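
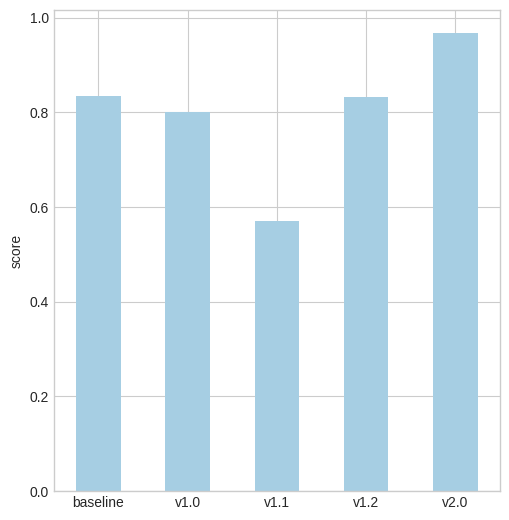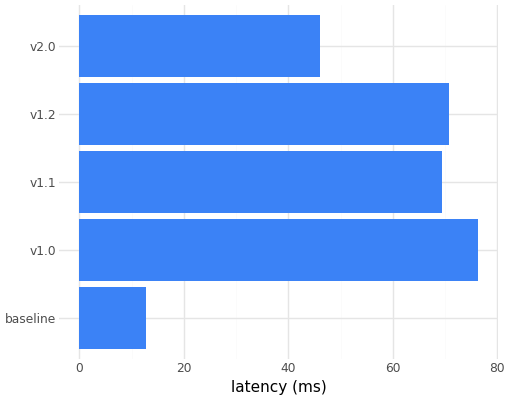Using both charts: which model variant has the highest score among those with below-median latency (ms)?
v2.0

Chart 2 median latency (ms) ≈ 70; below-median model variants: baseline, v2.0. Among those, v2.0 has the highest score (≈ 1).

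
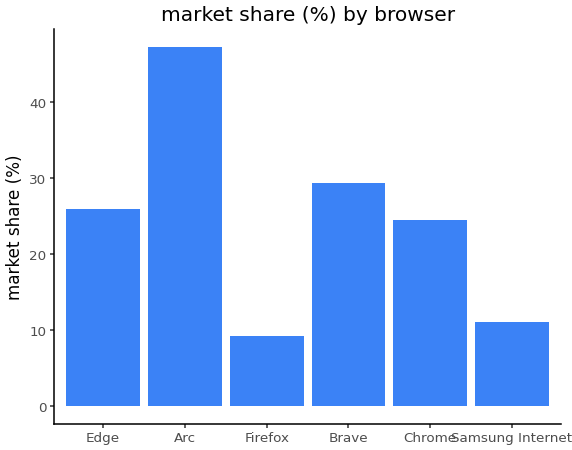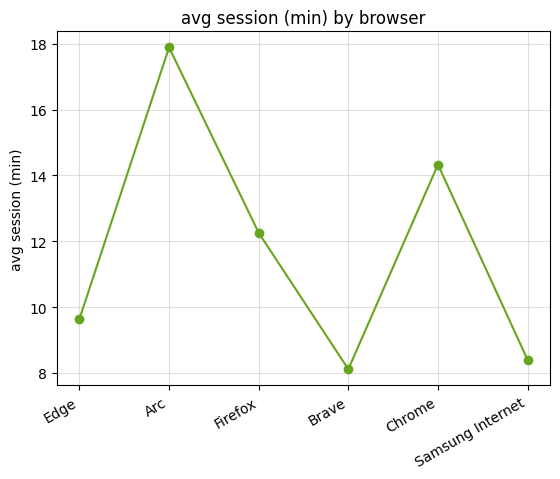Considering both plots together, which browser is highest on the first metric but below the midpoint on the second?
Brave

Chart 2 median avg session (min) ≈ 10; below-median browsers: Edge, Brave, Samsung Internet. Among those, Brave has the highest market share (%) (≈ 30).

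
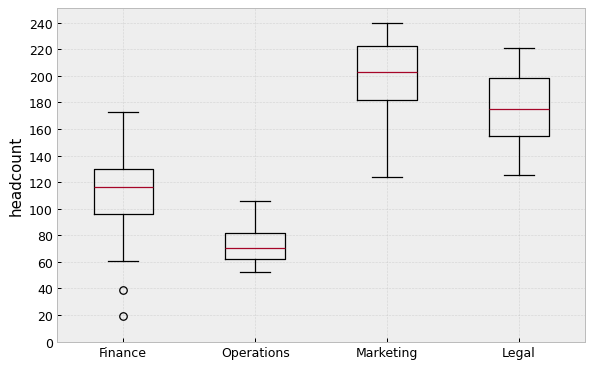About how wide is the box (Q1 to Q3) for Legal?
Q3 ≈ 200, Q1 ≈ 160; IQR ≈ 40.

≈ 40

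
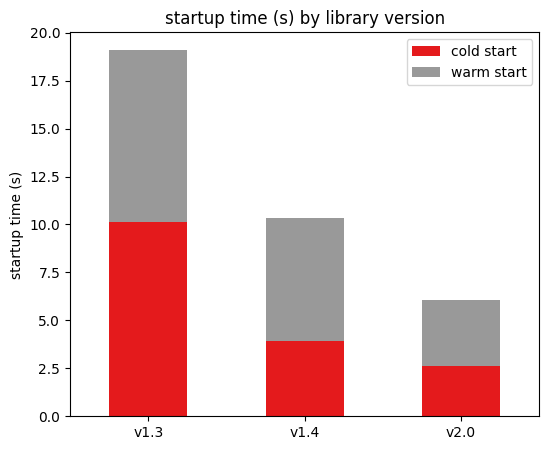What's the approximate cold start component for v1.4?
cold start top ≈ 4, bottom ≈ 0; segment ≈ 4.

≈ 4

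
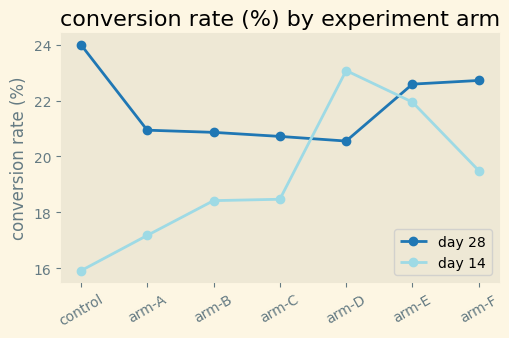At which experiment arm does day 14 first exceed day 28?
arm-C: day 14 ≈ 18 vs day 28 ≈ 21 (not yet); arm-D: day 14 ≈ 23 vs day 28 ≈ 21 (first crossover).

arm-D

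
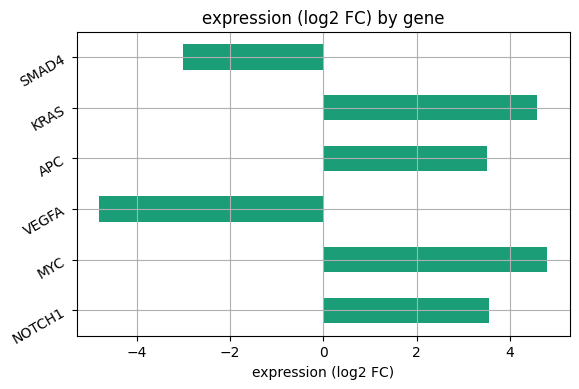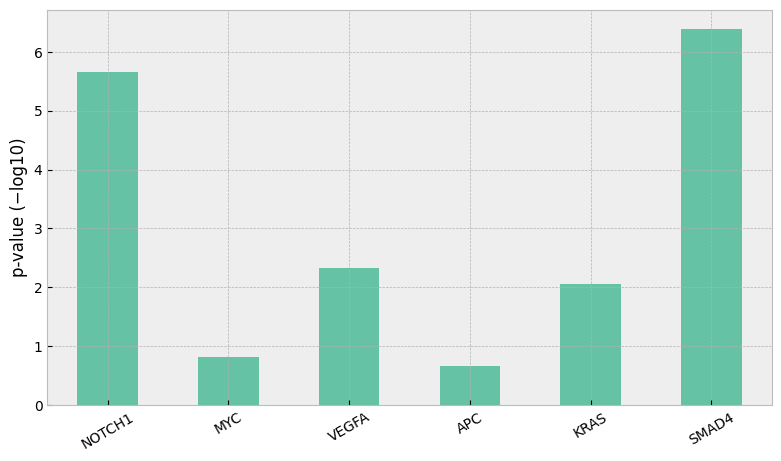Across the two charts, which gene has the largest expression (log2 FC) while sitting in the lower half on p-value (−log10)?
MYC

Chart 2 median p-value (−log10) ≈ 2; below-median genes: MYC, APC, KRAS. Among those, MYC has the highest expression (log2 FC) (≈ 5).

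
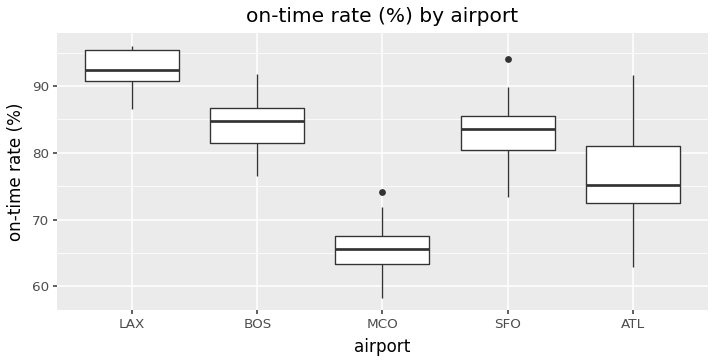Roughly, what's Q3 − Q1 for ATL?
≈ 10

Q3 ≈ 80, Q1 ≈ 70; IQR ≈ 10.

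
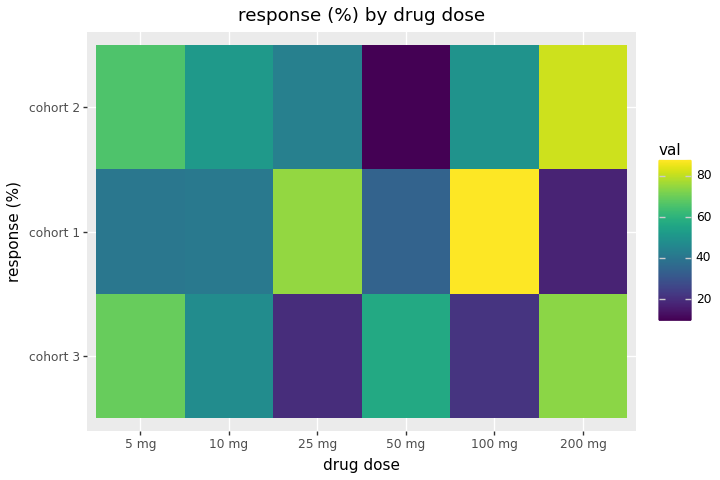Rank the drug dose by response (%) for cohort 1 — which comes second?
25 mg

Top 3 for cohort 1: 100 mg ≈ 90, 25 mg ≈ 70, 10 mg ≈ 40.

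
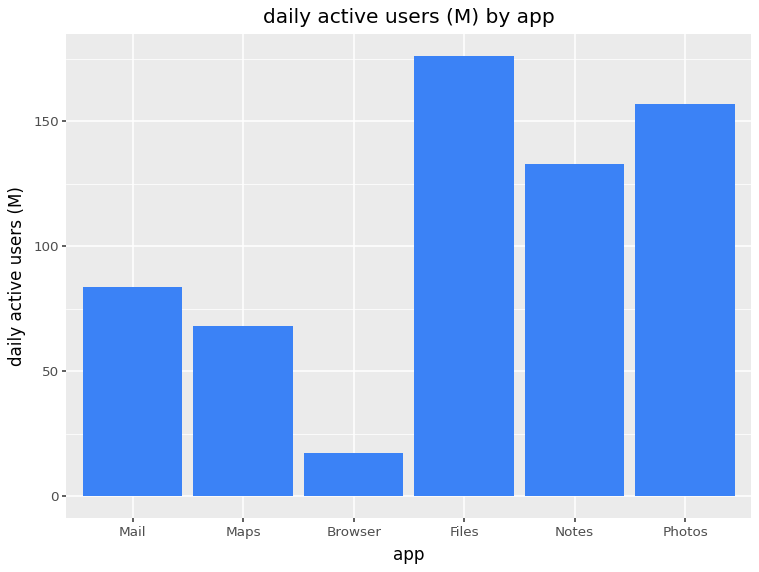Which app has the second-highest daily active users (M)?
Top 3: Files ≈ 180, Photos ≈ 160, Notes ≈ 140.

Photos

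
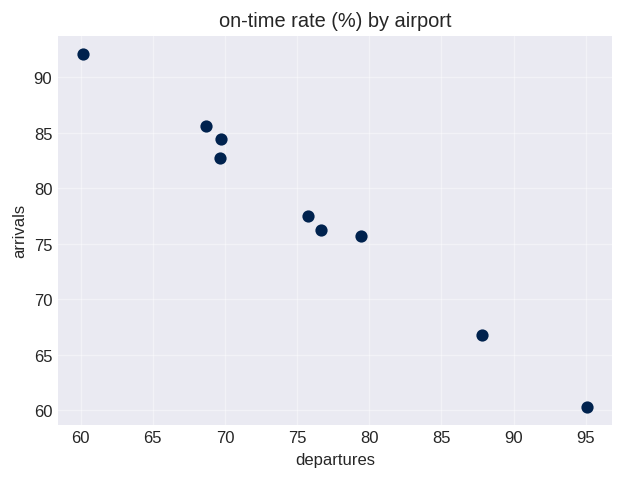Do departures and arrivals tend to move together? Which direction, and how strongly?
negative, strong

Points are negatively correlated; strong (|r| ≈ 1.0).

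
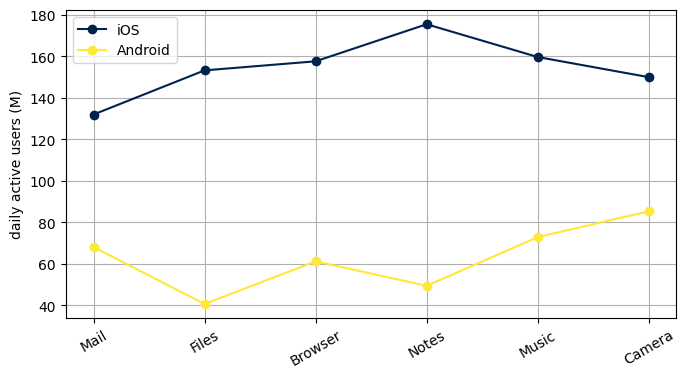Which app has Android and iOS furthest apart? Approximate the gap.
Notes, ≈ 140 M

Notes: Android ≈ 40, iOS ≈ 180 → gap ≈ 140. Next-largest (Files) is only ≈ 120.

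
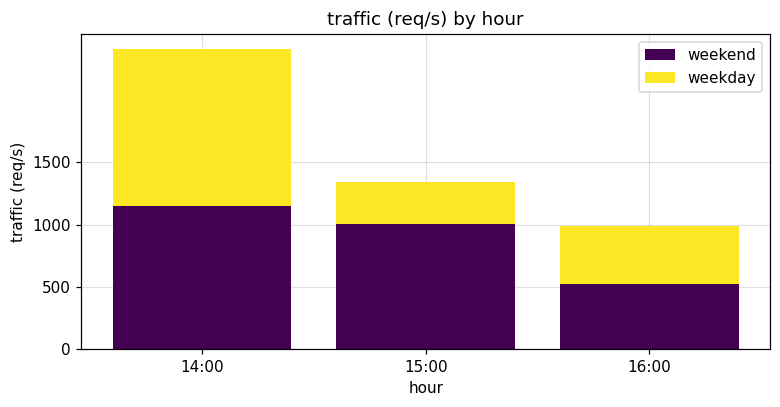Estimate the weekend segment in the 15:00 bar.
≈ 1000

weekend top ≈ 1000, bottom ≈ 0; segment ≈ 1000.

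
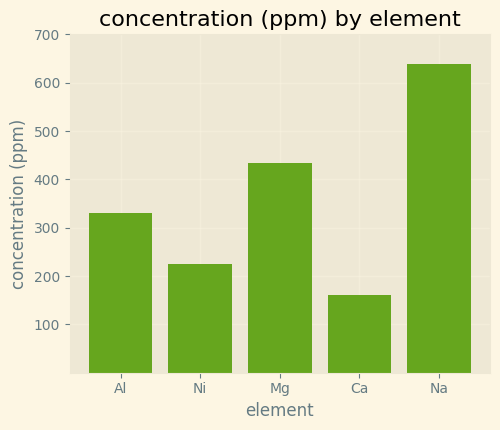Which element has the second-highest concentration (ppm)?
Mg

Top 3: Na ≈ 600, Mg ≈ 400, Al ≈ 300.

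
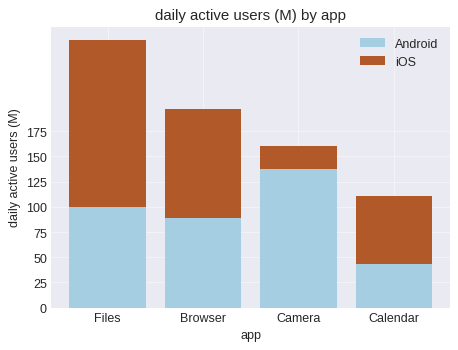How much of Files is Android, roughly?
Android top ≈ 100, bottom ≈ 0; segment ≈ 100.

≈ 100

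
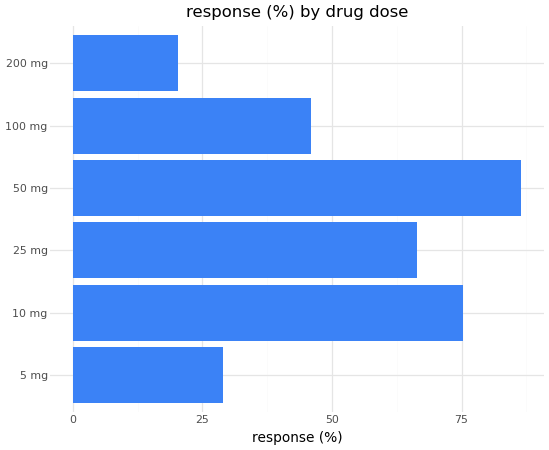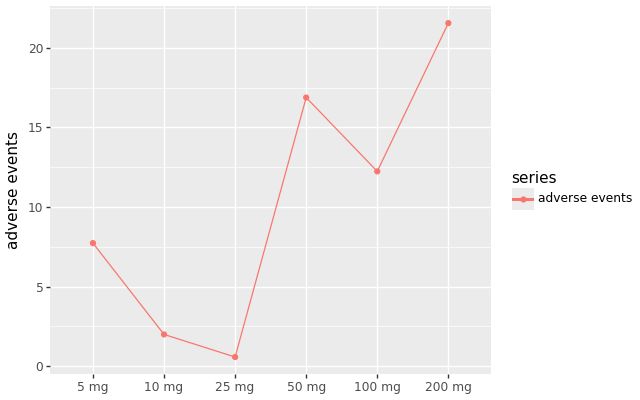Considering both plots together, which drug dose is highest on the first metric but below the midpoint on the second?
Chart 2 median adverse events ≈ 10; below-median drug doses: 5 mg, 10 mg, 25 mg. Among those, 10 mg has the highest response (%) (≈ 80).

10 mg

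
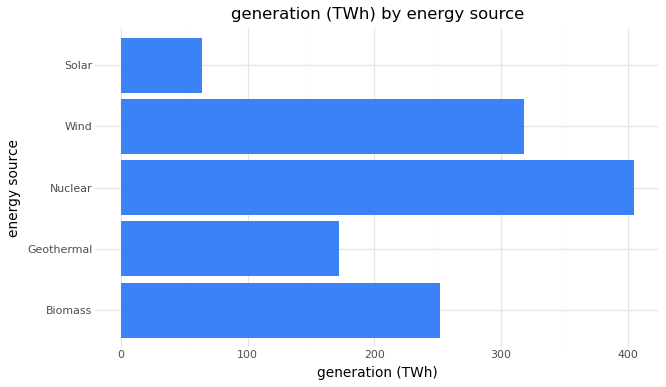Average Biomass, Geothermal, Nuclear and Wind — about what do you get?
(250 + 150 + 400 + 300) / 4 ≈ 275.

≈ 275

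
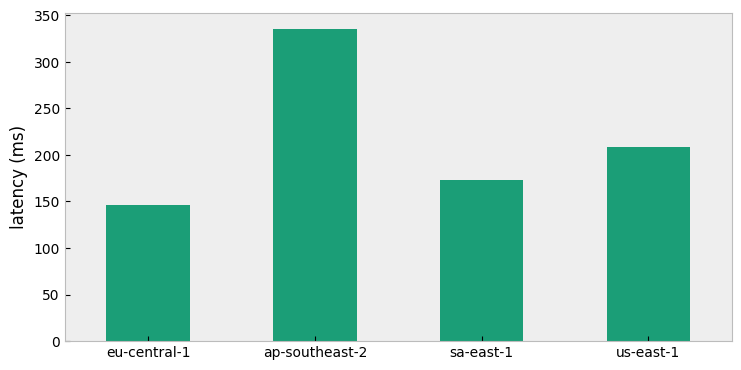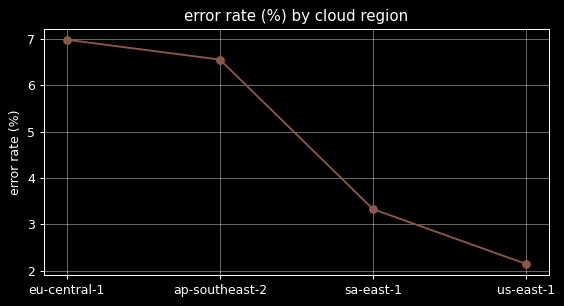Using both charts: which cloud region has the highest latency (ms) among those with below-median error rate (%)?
us-east-1

Chart 2 median error rate (%) ≈ 5; below-median cloud regions: sa-east-1, us-east-1. Among those, us-east-1 has the highest latency (ms) (≈ 200).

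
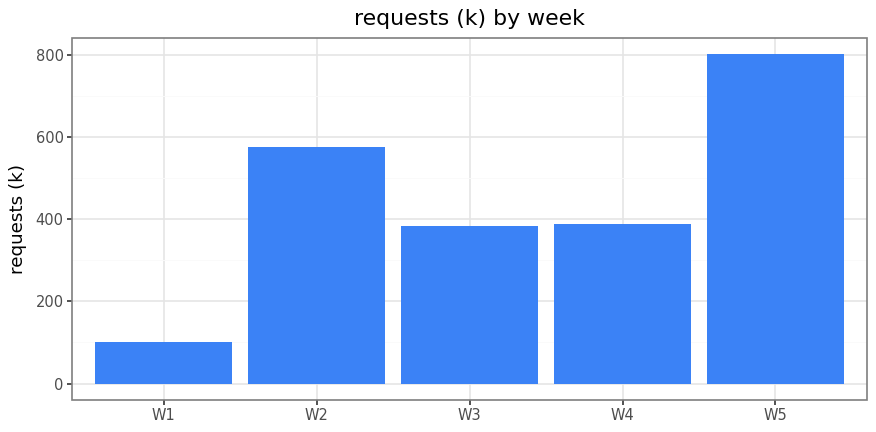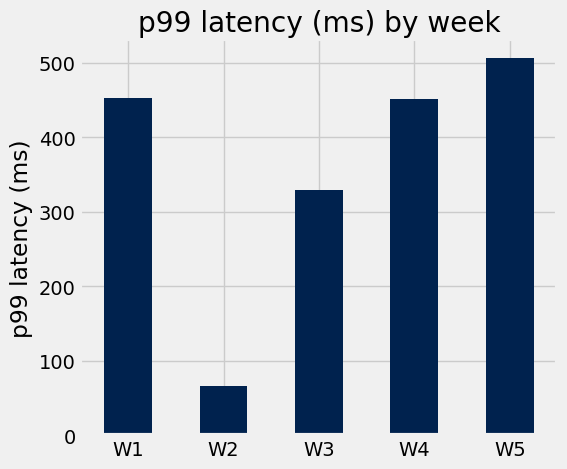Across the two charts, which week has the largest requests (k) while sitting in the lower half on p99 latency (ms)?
W2

Chart 2 median p99 latency (ms) ≈ 450; below-median weeks: W2, W3. Among those, W2 has the highest requests (k) (≈ 600).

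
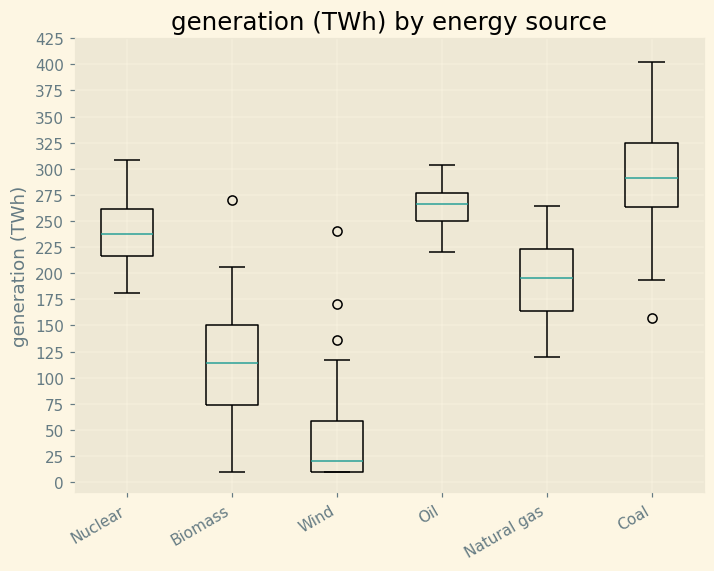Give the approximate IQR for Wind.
≈ 50

Q3 ≈ 50, Q1 ≈ 0; IQR ≈ 50.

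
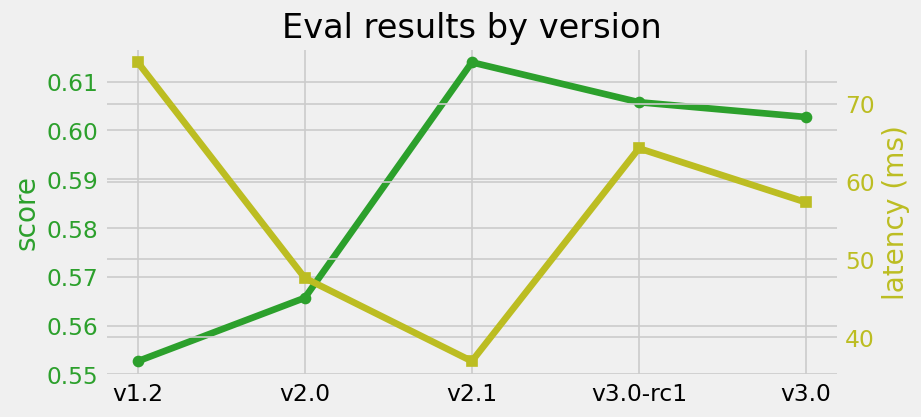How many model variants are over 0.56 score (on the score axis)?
Above 0.56: v2.0, v2.1, v3.0-rc1, v3.0.

4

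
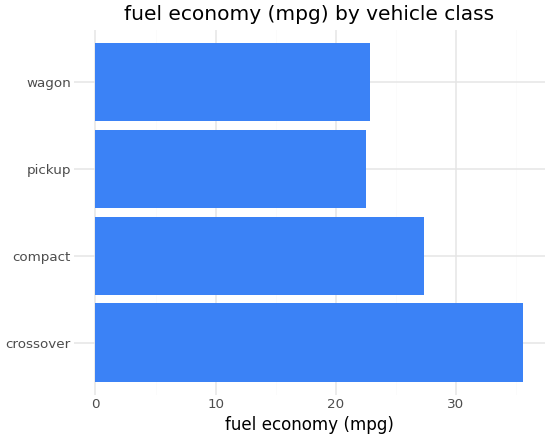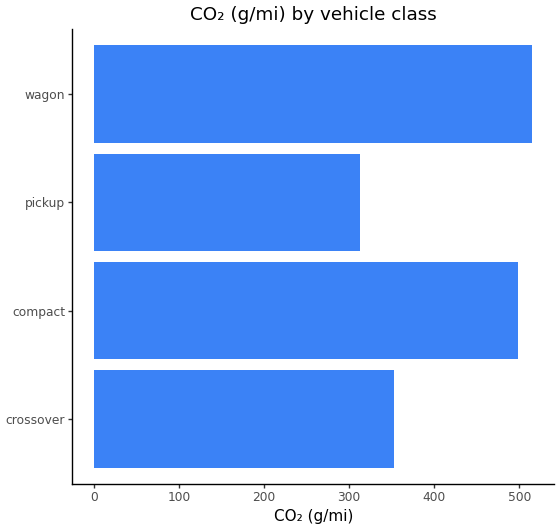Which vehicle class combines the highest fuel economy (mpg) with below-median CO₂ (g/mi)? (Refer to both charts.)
Chart 2 median CO₂ (g/mi) ≈ 450; below-median vehicle classes: crossover, pickup. Among those, crossover has the highest fuel economy (mpg) (≈ 35).

crossover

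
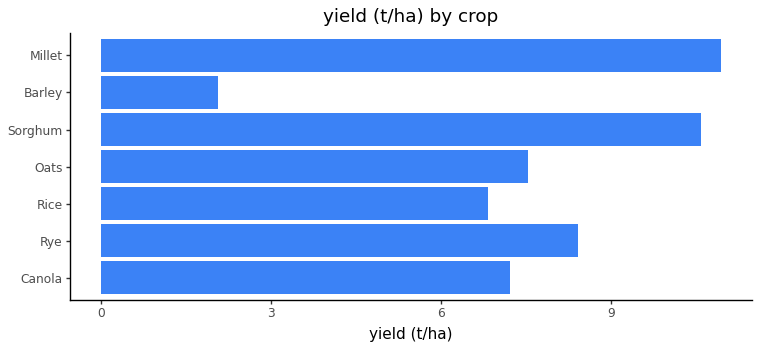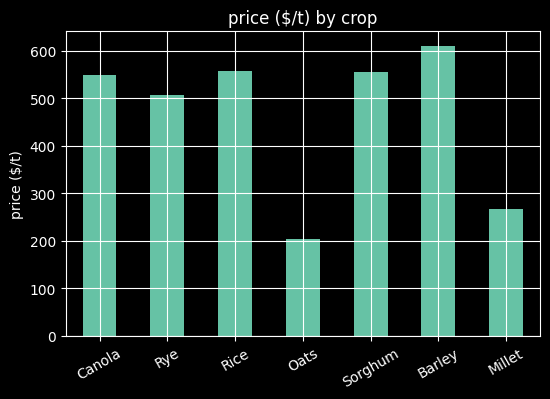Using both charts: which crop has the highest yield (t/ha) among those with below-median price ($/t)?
Millet

Chart 2 median price ($/t) ≈ 500; below-median crops: Rye, Oats, Millet. Among those, Millet has the highest yield (t/ha) (≈ 10).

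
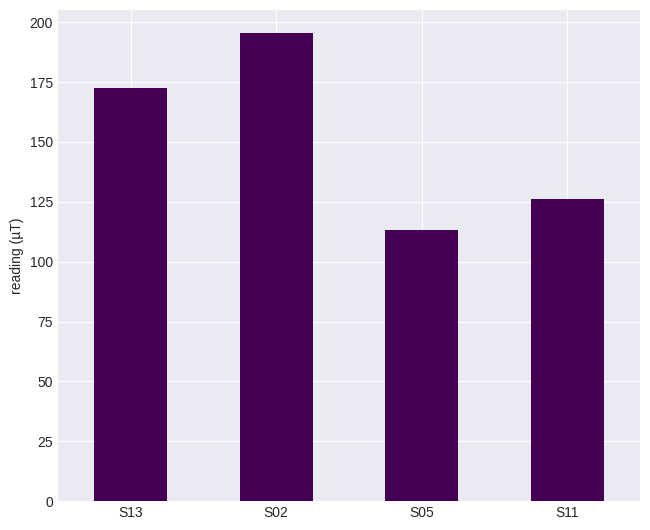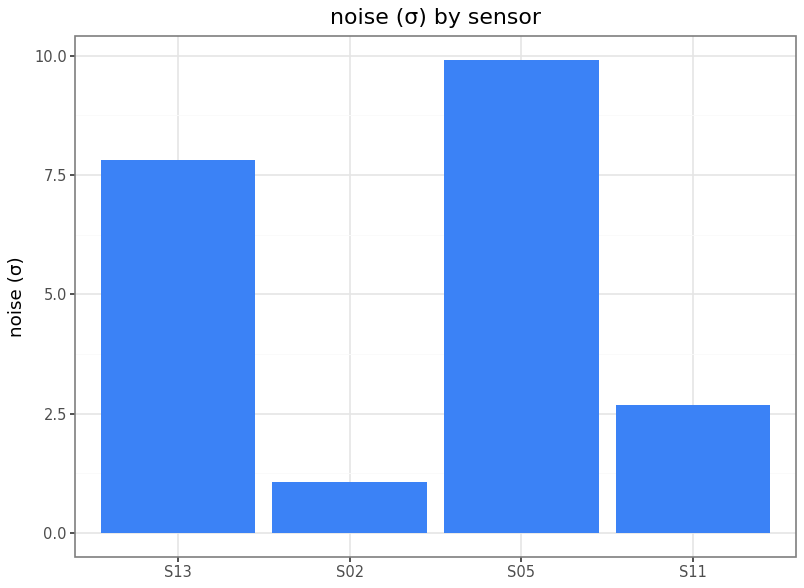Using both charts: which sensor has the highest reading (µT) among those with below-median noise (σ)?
S02

Chart 2 median noise (σ) ≈ 5; below-median sensors: S02, S11. Among those, S02 has the highest reading (µT) (≈ 200).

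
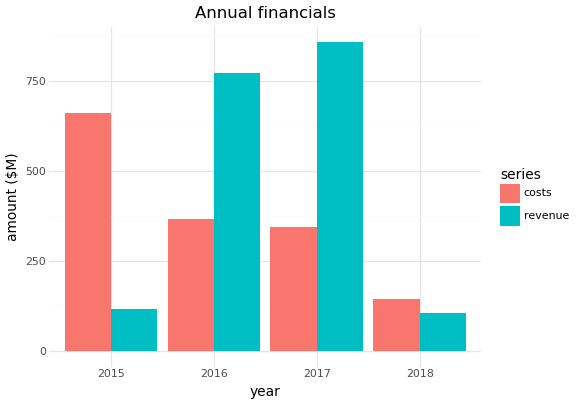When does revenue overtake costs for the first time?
2015: revenue ≈ 100 vs costs ≈ 700 (not yet); 2016: revenue ≈ 800 vs costs ≈ 400 (first crossover).

2016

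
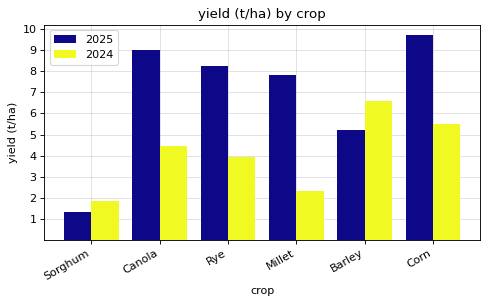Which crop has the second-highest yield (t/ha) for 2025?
Canola

Top 3 for 2025: Corn ≈ 10, Canola ≈ 9, Rye ≈ 8.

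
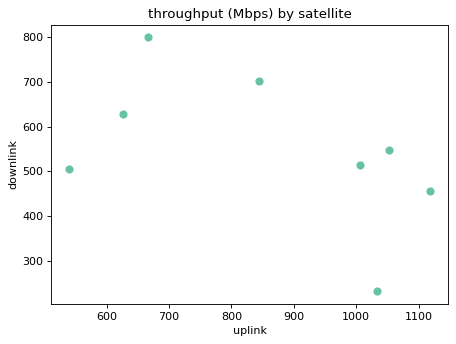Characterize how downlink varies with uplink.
negative, moderate

Points are negatively correlated; moderate (|r| ≈ 0.5).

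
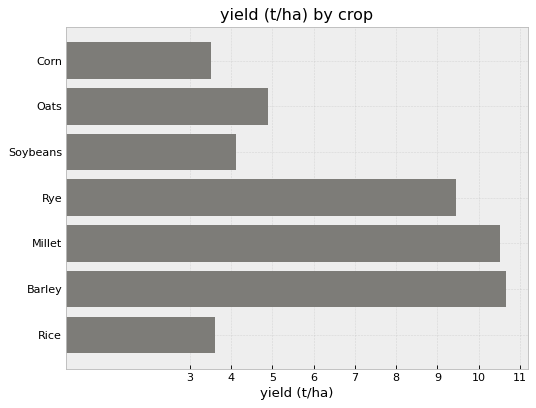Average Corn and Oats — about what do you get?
≈ 4

(4 + 5) / 2 ≈ 4.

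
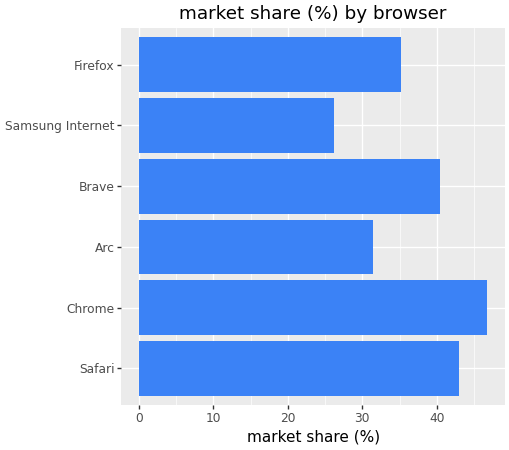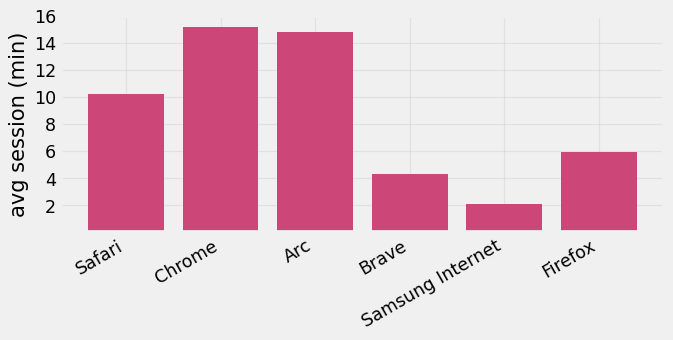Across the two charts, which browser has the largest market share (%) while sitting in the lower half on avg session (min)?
Brave

Chart 2 median avg session (min) ≈ 8; below-median browsers: Brave, Samsung Internet, Firefox. Among those, Brave has the highest market share (%) (≈ 40).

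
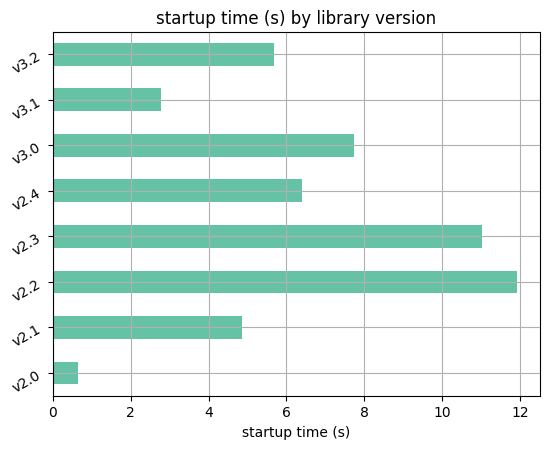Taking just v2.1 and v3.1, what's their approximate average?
(5 + 3) / 2 ≈ 4.

≈ 4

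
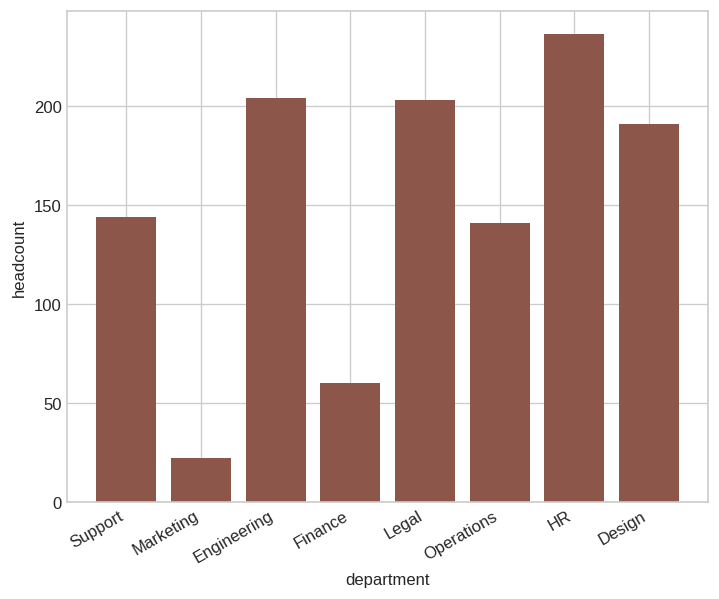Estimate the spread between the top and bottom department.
≈ 220

Max HR ≈ 240, min Marketing ≈ 20; range ≈ 220.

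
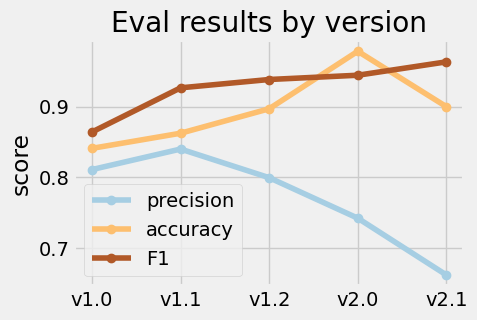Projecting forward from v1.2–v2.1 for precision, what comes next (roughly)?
Last three: 0.80, 0.75, 0.65 → slope ≈ -0.075/step → next ≈ 0.575.

≈ 0.575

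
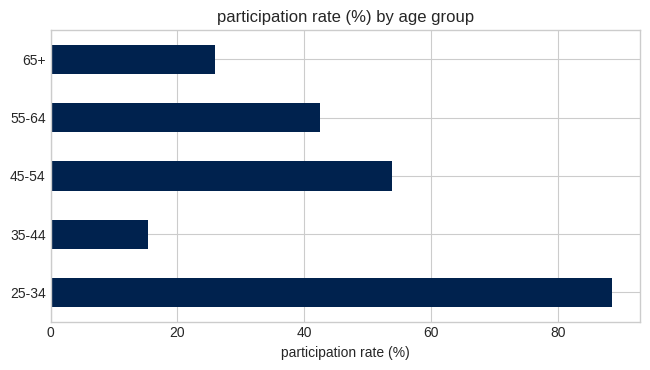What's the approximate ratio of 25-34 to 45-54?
25-34 ≈ 90, 45-54 ≈ 50; 90/50 ≈ 1.8.

≈ 1.8×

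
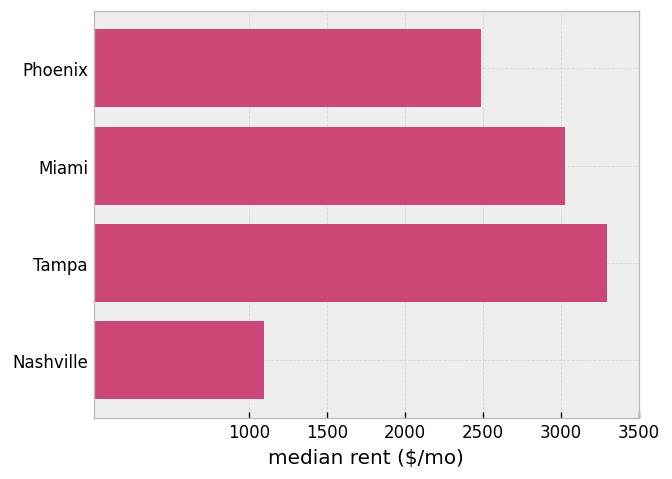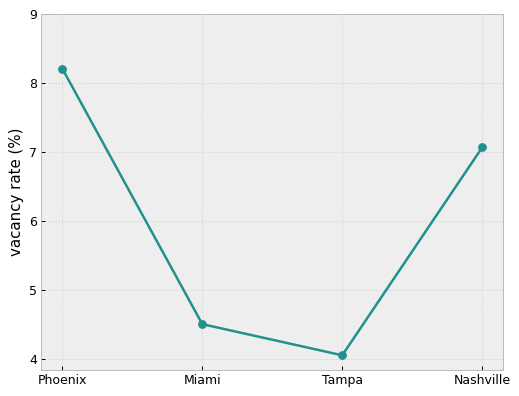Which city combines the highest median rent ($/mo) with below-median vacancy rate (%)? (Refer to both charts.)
Tampa

Chart 2 median vacancy rate (%) ≈ 6; below-median cities: Miami, Tampa. Among those, Tampa has the highest median rent ($/mo) (≈ 3500).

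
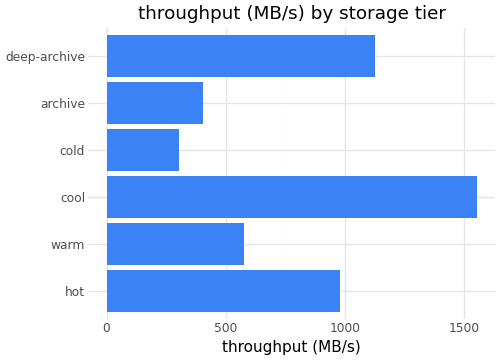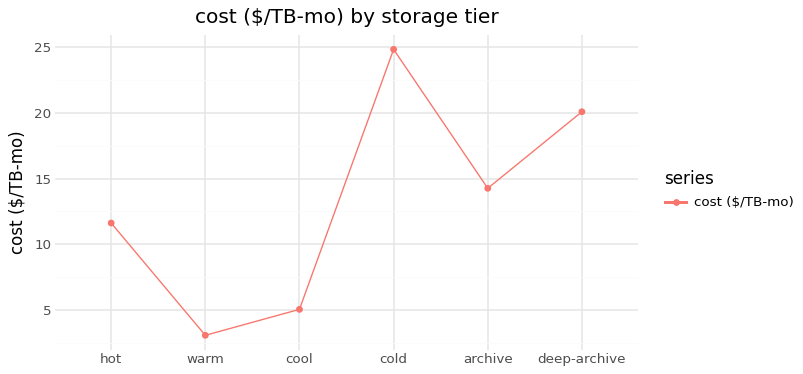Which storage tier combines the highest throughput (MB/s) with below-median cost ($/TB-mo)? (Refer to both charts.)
Chart 2 median cost ($/TB-mo) ≈ 15; below-median storage tiers: hot, warm, cool. Among those, cool has the highest throughput (MB/s) (≈ 1600).

cool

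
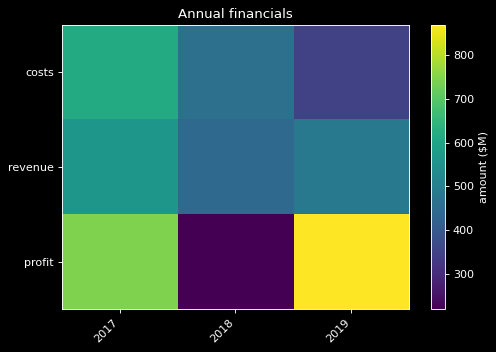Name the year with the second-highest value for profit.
Top 3 for profit: 2019 ≈ 900, 2017 ≈ 700, 2018 ≈ 200.

2017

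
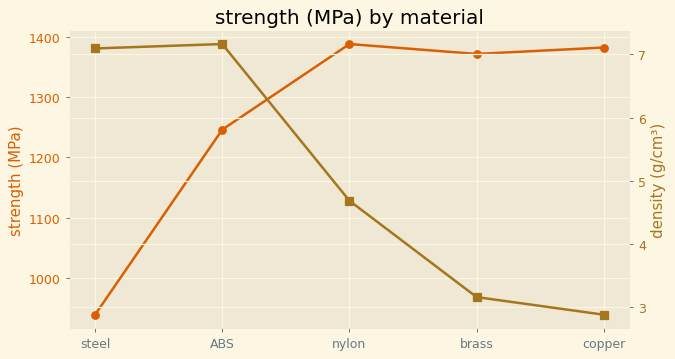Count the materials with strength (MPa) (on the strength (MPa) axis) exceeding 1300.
Above 1300: nylon, brass, copper.

3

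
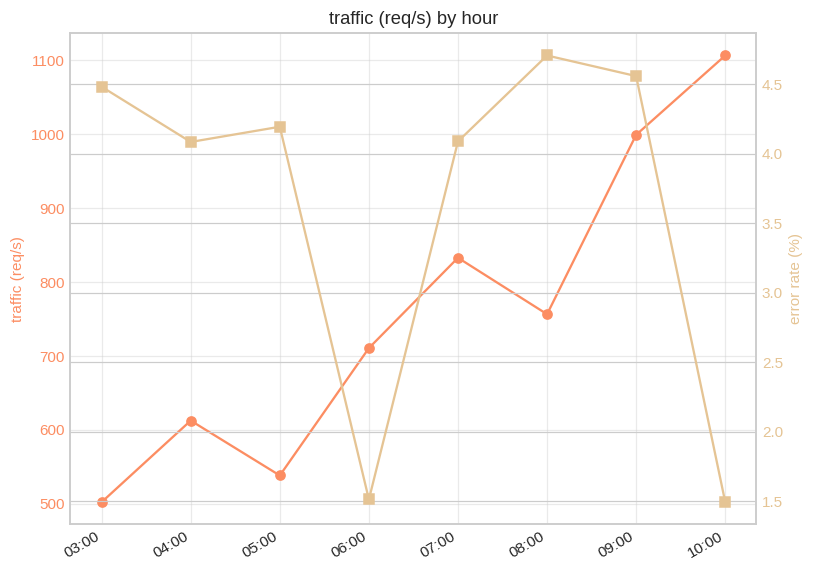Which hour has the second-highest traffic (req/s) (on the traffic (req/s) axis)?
Top 3 (on the traffic (req/s) axis): 10:00 ≈ 1100, 09:00 ≈ 1000, 07:00 ≈ 800.

09:00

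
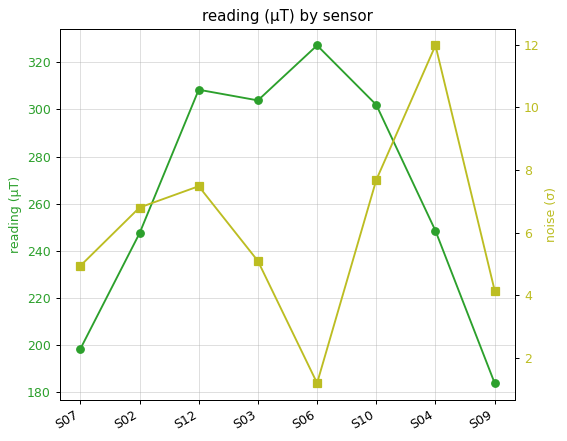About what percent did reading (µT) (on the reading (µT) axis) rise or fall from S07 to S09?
≈ -10%

S07 ≈ 200, S09 ≈ 180; (180 − 200) / 200 ≈ -10%.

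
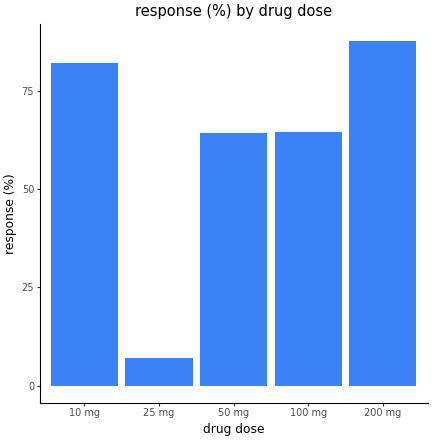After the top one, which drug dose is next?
10 mg

Top 3: 200 mg ≈ 90, 10 mg ≈ 80, 100 mg ≈ 60.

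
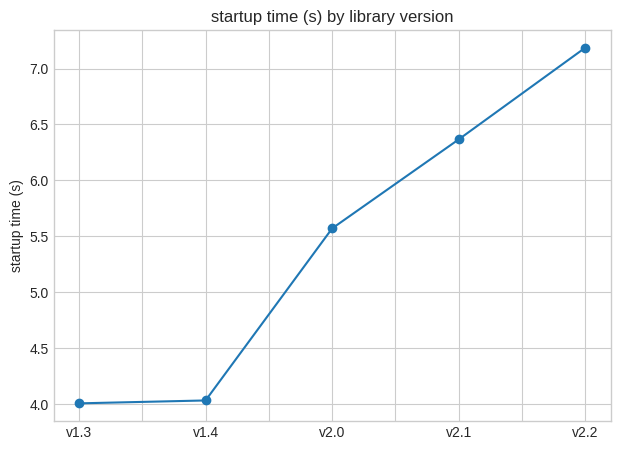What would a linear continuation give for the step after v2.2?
Last three: 5.5, 6.5, 7.0 → slope ≈ 0.75/step → next ≈ 7.75.

≈ 7.75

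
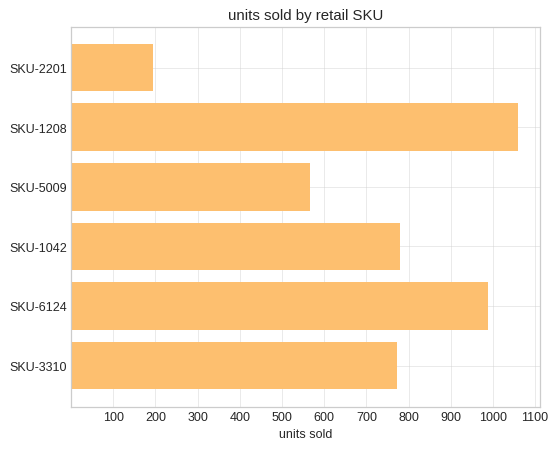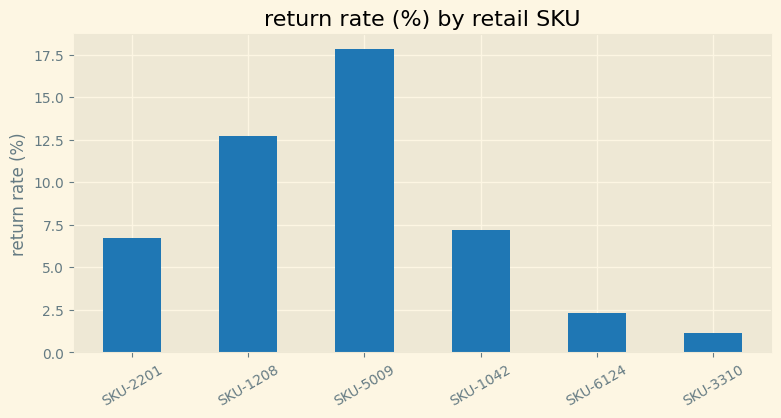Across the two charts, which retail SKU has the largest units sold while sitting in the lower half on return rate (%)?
SKU-6124

Chart 2 median return rate (%) ≈ 6; below-median retail SKUs: SKU-2201, SKU-6124, SKU-3310. Among those, SKU-6124 has the highest units sold (≈ 1000).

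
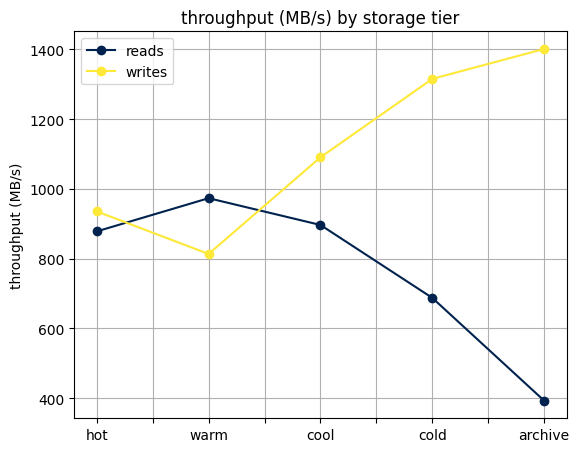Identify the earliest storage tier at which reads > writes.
hot: reads ≈ 900 vs writes ≈ 900 (not yet); warm: reads ≈ 1000 vs writes ≈ 800 (first crossover).

warm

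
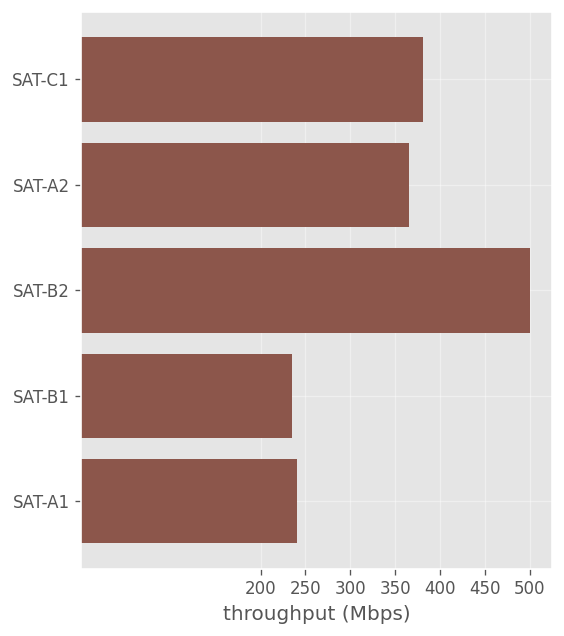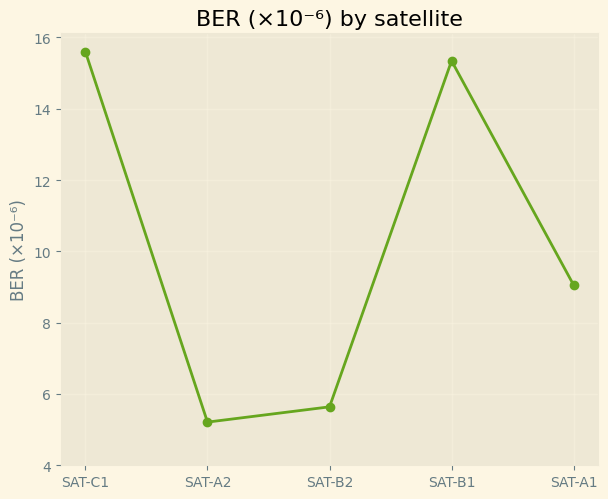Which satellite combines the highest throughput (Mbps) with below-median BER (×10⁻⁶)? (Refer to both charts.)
Chart 2 median BER (×10⁻⁶) ≈ 10; below-median satellites: SAT-A2, SAT-B2. Among those, SAT-B2 has the highest throughput (Mbps) (≈ 500).

SAT-B2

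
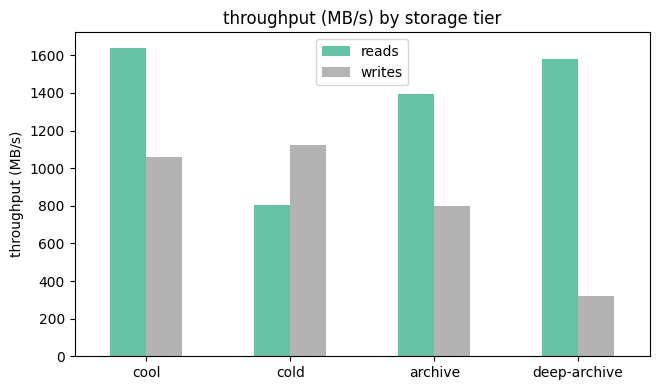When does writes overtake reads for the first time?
cool: writes ≈ 1000 vs reads ≈ 1600 (not yet); cold: writes ≈ 1200 vs reads ≈ 800 (first crossover).

cold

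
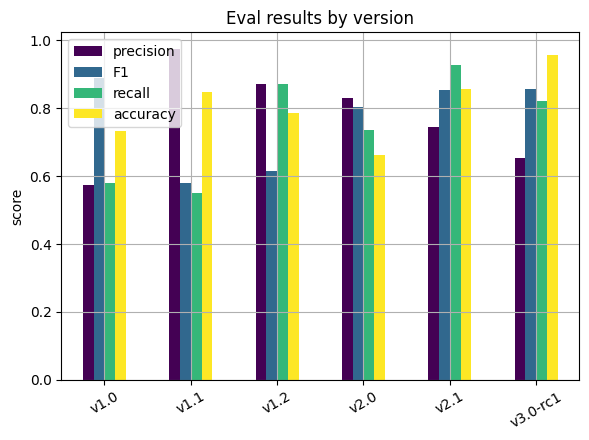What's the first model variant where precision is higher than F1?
v1.0: precision ≈ 0.6 vs F1 ≈ 0.9 (not yet); v1.1: precision ≈ 1.0 vs F1 ≈ 0.6 (first crossover).

v1.1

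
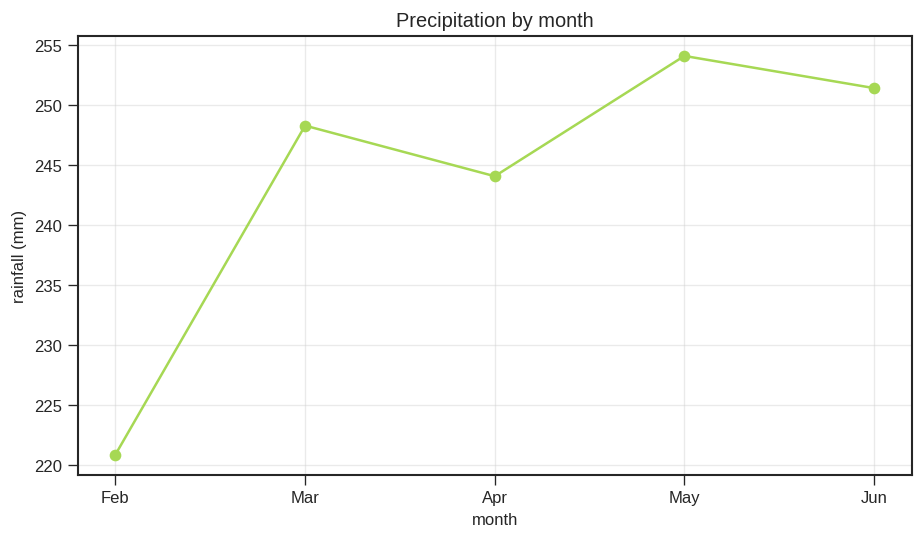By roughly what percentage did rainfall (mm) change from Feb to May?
≈ +15.9%

Feb ≈ 220, May ≈ 255; (255 − 220) / 220 ≈ +15.9%.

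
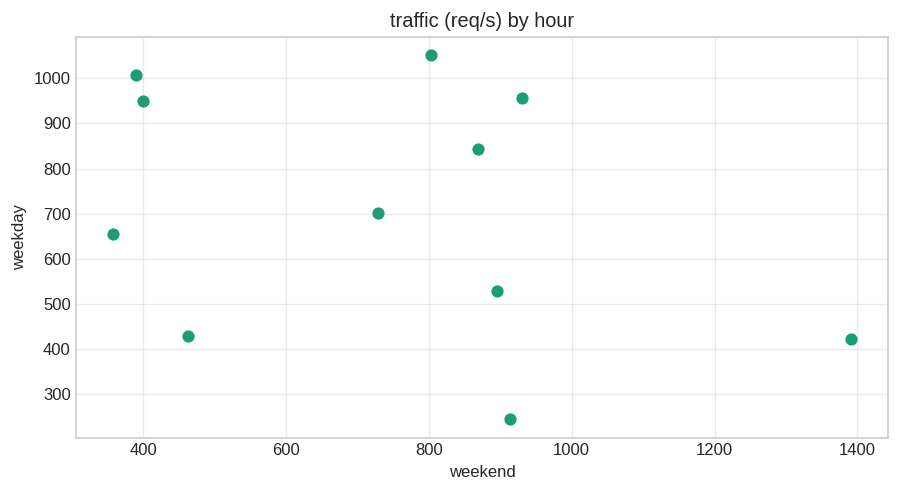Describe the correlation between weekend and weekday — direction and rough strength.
negative, weak

Points are negatively correlated; weak (|r| ≈ 0.3).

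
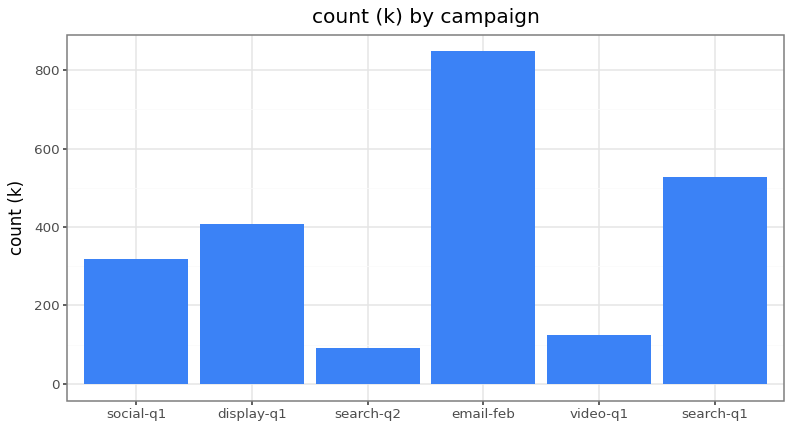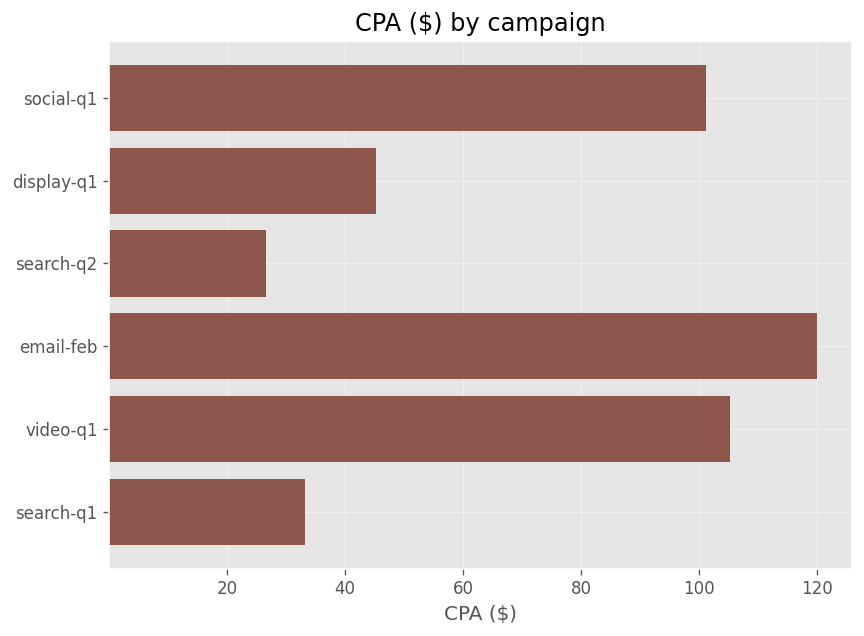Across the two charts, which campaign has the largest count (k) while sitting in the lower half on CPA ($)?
Chart 2 median CPA ($) ≈ 80; below-median campaigns: display-q1, search-q2, search-q1. Among those, search-q1 has the highest count (k) (≈ 500).

search-q1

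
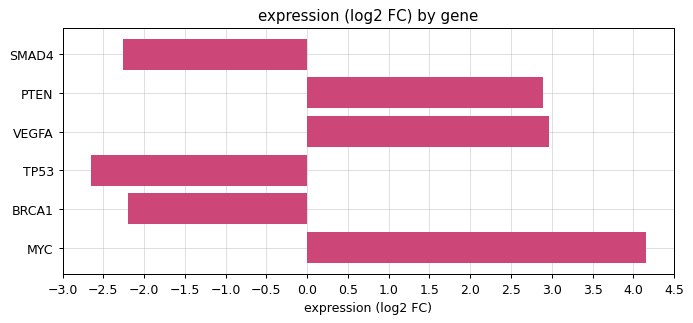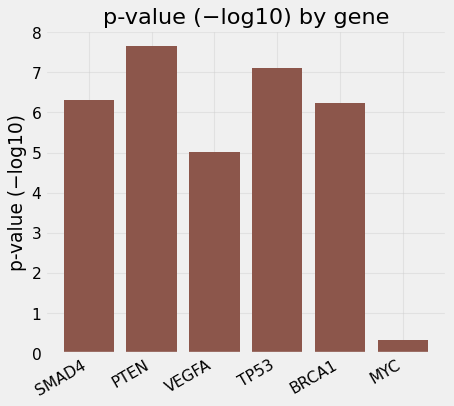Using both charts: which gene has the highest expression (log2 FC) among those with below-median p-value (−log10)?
MYC

Chart 2 median p-value (−log10) ≈ 6; below-median genes: VEGFA, BRCA1, MYC. Among those, MYC has the highest expression (log2 FC) (≈ 4).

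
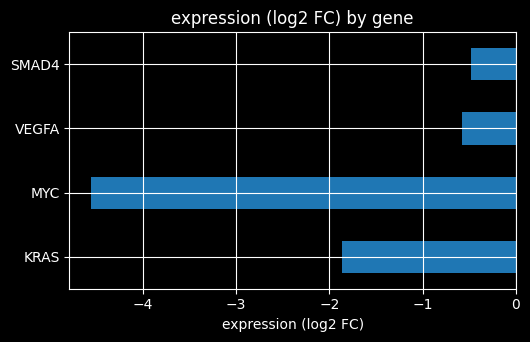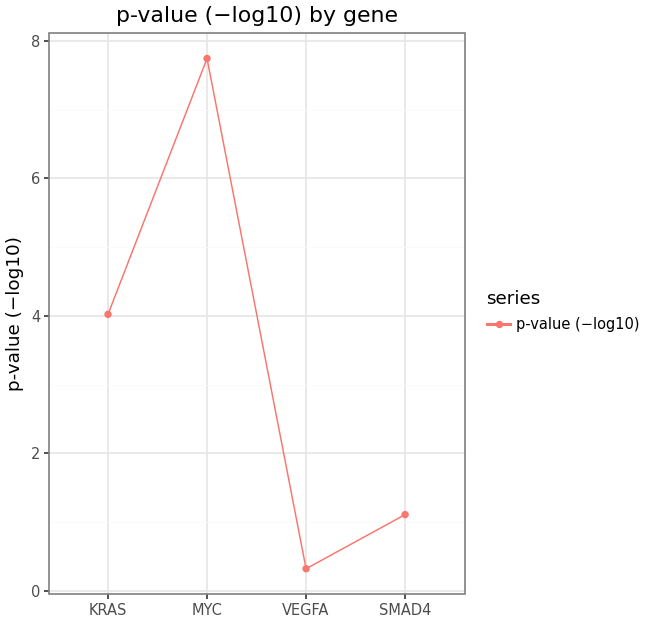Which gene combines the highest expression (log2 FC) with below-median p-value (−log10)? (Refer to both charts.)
SMAD4

Chart 2 median p-value (−log10) ≈ 3; below-median genes: VEGFA, SMAD4. Among those, SMAD4 has the highest expression (log2 FC) (≈ 0).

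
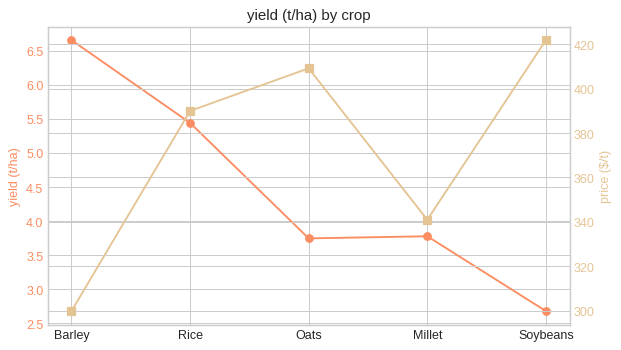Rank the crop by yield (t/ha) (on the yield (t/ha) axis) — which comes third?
Top 4 (on the yield (t/ha) axis): Barley ≈ 6.5, Rice ≈ 5.5, Millet ≈ 4.0, Oats ≈ 3.5.

Millet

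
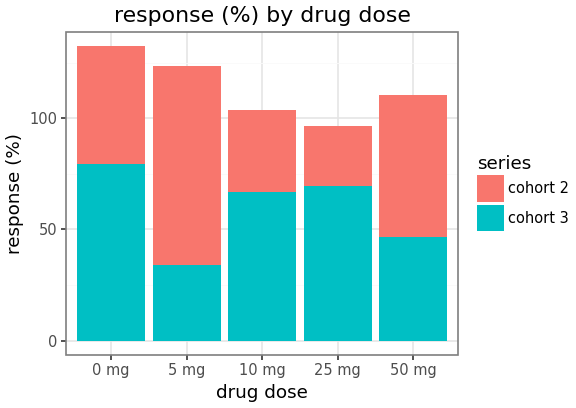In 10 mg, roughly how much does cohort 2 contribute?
≈ 40

cohort 2 top ≈ 100, bottom ≈ 60; segment ≈ 40.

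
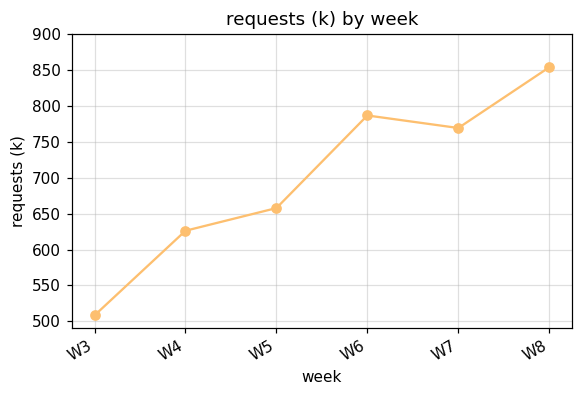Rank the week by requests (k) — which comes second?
W6

Top 3: W8 ≈ 850, W6 ≈ 800, W7 ≈ 750.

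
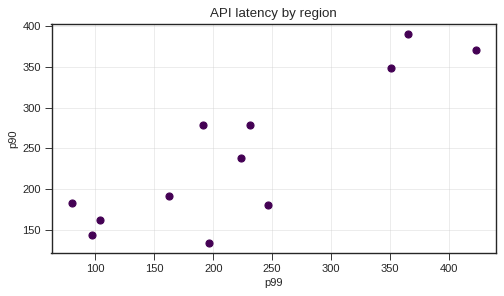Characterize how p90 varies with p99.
positive, strong

Points are positively correlated; strong (|r| ≈ 0.9).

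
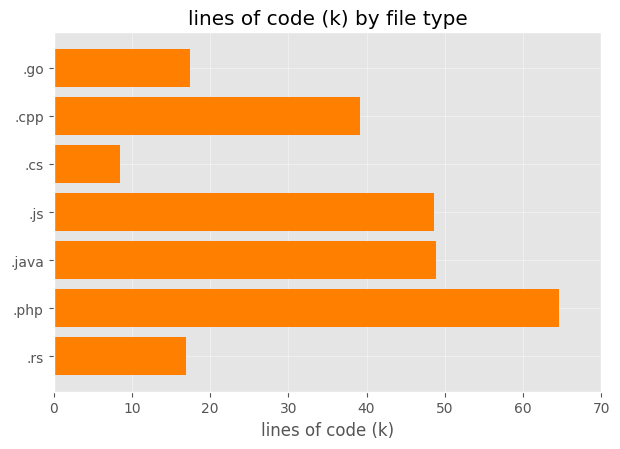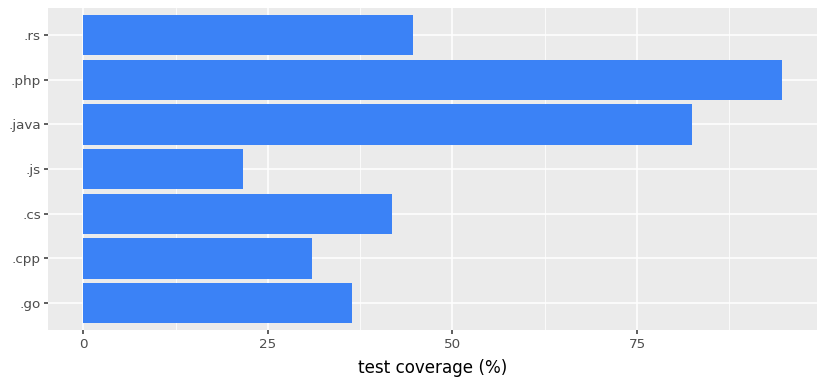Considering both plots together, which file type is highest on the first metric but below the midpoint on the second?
.js

Chart 2 median test coverage (%) ≈ 40; below-median file types: .go, .cpp, .js. Among those, .js has the highest lines of code (k) (≈ 50).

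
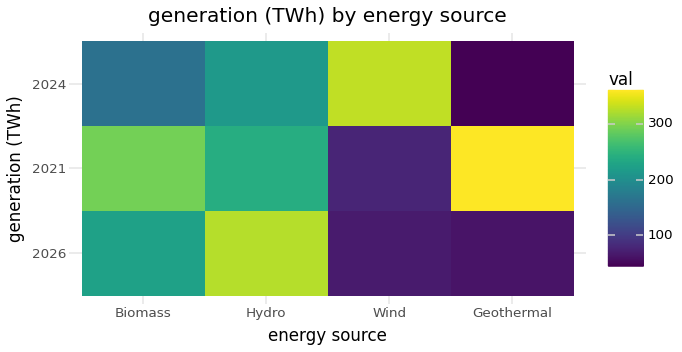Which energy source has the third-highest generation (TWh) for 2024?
Biomass

Top 4 for 2024: Wind ≈ 350, Hydro ≈ 200, Biomass ≈ 150, Geothermal ≈ 50.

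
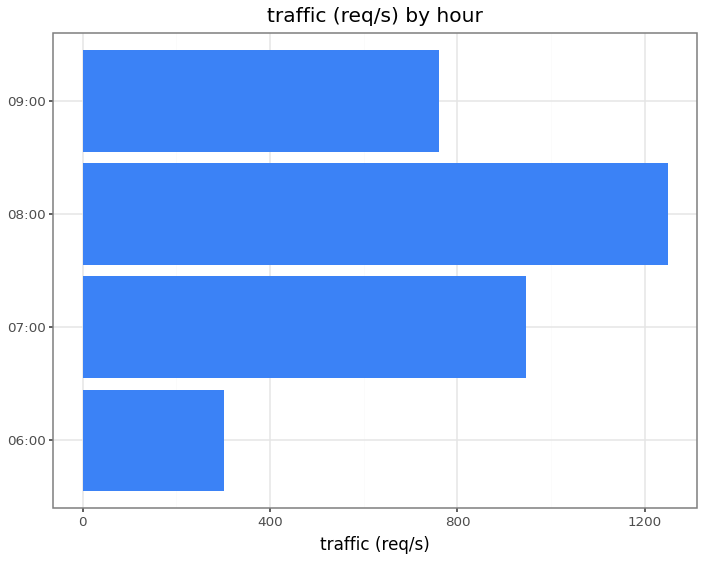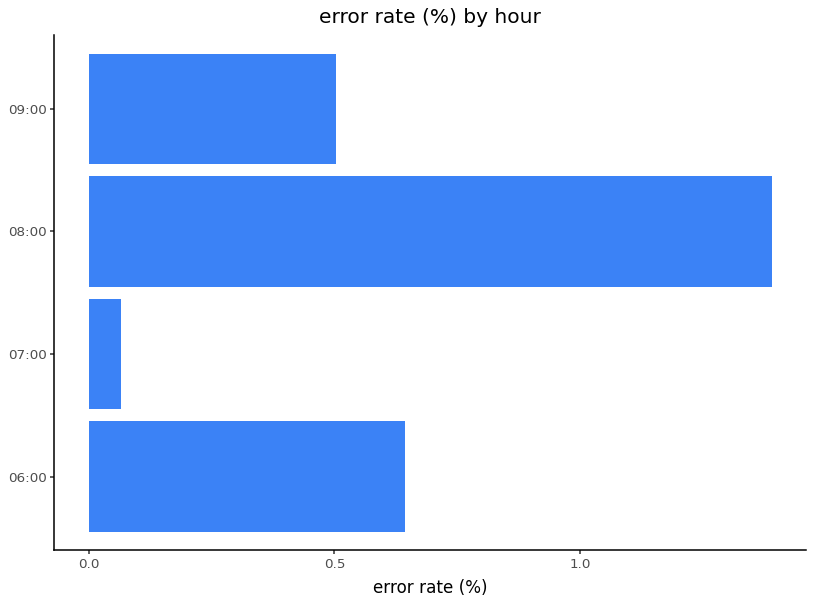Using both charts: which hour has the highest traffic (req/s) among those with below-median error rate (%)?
07:00

Chart 2 median error rate (%) ≈ 0.6; below-median hours: 07:00, 09:00. Among those, 07:00 has the highest traffic (req/s) (≈ 1000).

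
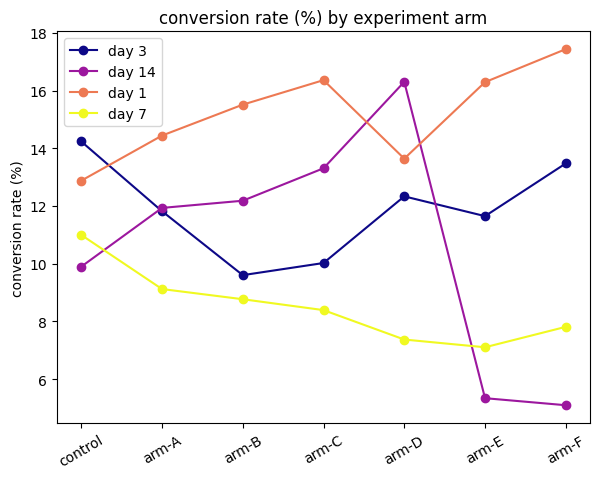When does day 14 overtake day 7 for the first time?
control: day 14 ≈ 10 vs day 7 ≈ 10 (not yet); arm-A: day 14 ≈ 12 vs day 7 ≈ 10 (first crossover).

arm-A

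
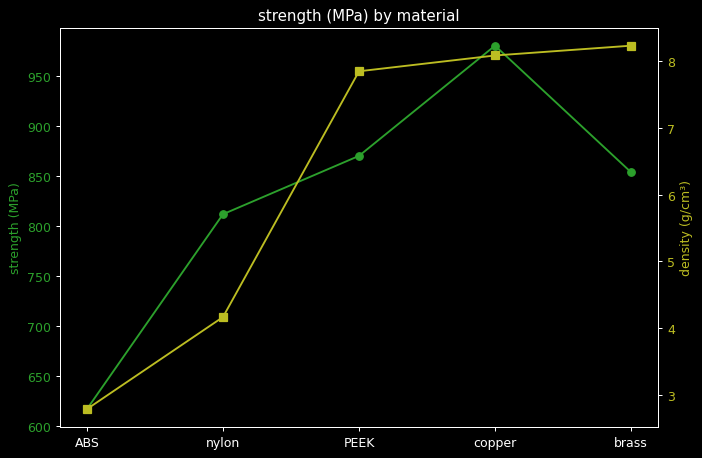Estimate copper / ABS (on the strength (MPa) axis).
≈ 1.67×

copper ≈ 1000, ABS ≈ 600; 1000/600 ≈ 1.67.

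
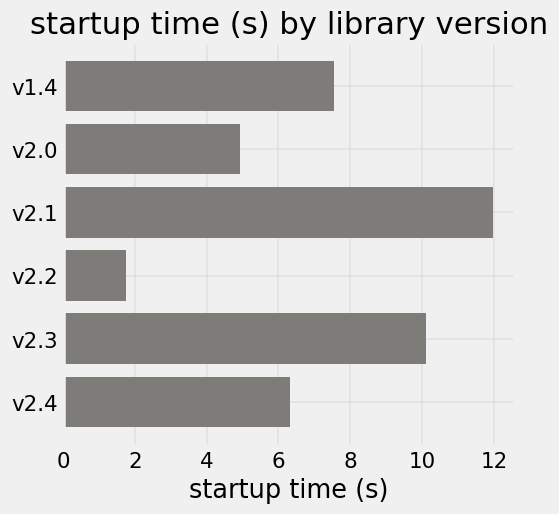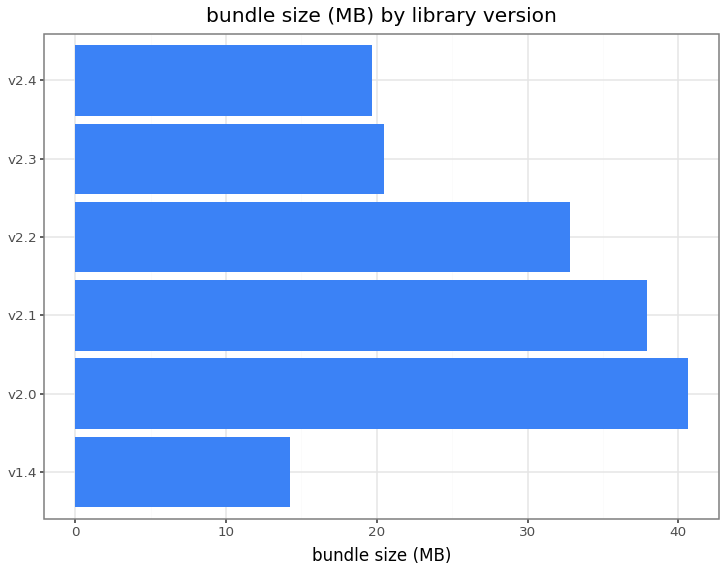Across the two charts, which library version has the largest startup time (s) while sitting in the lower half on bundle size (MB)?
Chart 2 median bundle size (MB) ≈ 25; below-median library versions: v1.4, v2.3, v2.4. Among those, v2.3 has the highest startup time (s) (≈ 10).

v2.3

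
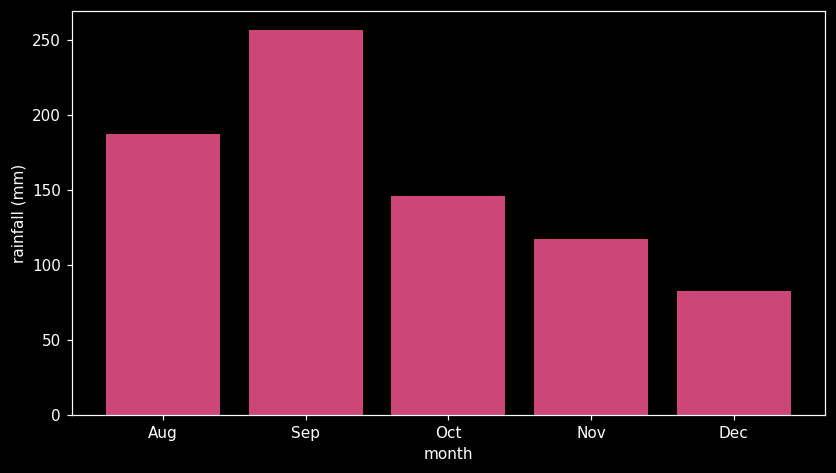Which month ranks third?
Oct

Top 4: Sep ≈ 250, Aug ≈ 175, Oct ≈ 150, Nov ≈ 125.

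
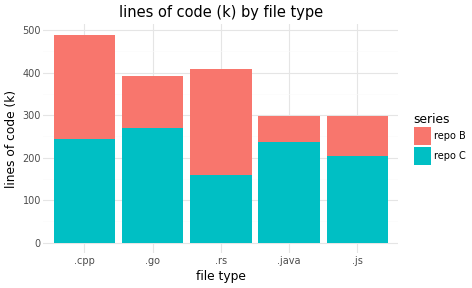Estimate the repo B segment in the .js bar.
≈ 100

repo B top ≈ 300, bottom ≈ 200; segment ≈ 100.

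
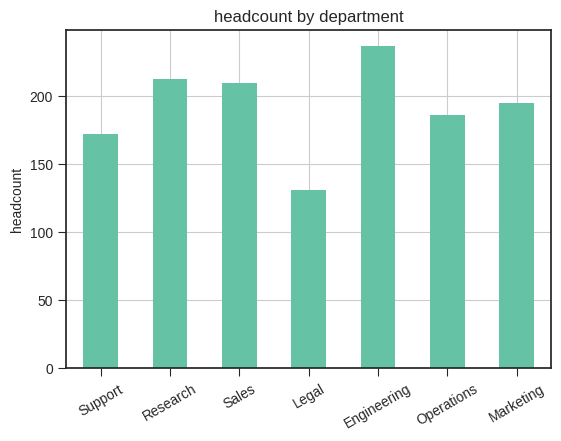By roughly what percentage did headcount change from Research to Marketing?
Research ≈ 220, Marketing ≈ 200; (200 − 220) / 220 ≈ -9.1%.

≈ -9.1%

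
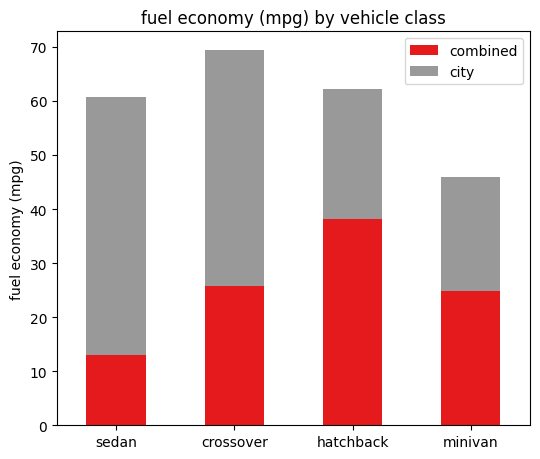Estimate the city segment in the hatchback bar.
≈ 20

city top ≈ 60, bottom ≈ 40; segment ≈ 20.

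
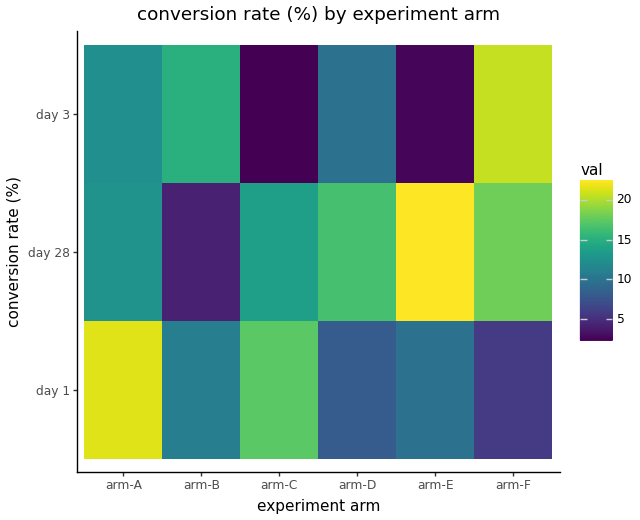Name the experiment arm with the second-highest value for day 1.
Top 3 for day 1: arm-A ≈ 22, arm-C ≈ 18, arm-B ≈ 10.

arm-C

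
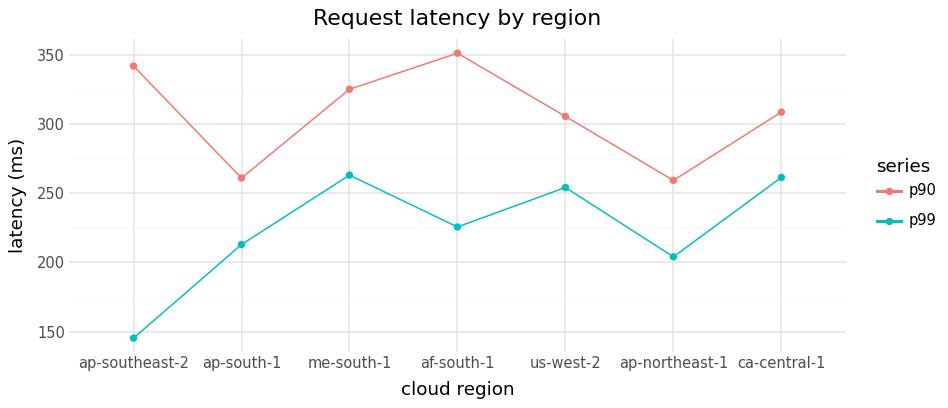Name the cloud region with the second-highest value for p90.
Top 3 for p90: af-south-1 ≈ 360, ap-southeast-2 ≈ 340, me-south-1 ≈ 320.

ap-southeast-2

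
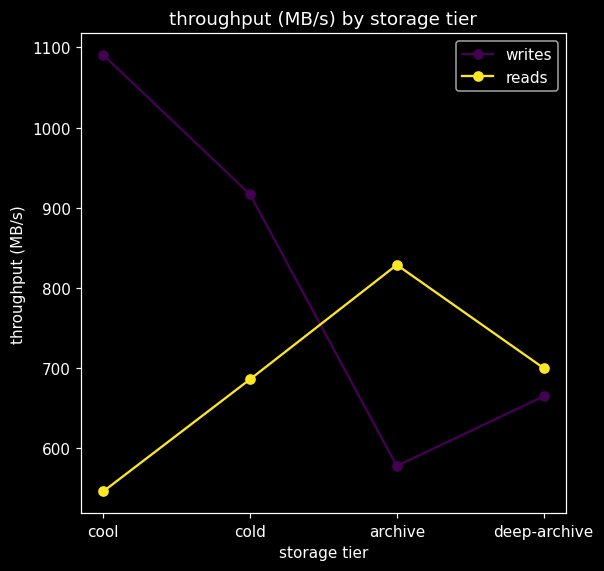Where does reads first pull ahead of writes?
cold: reads ≈ 700 vs writes ≈ 900 (not yet); archive: reads ≈ 850 vs writes ≈ 600 (first crossover).

archive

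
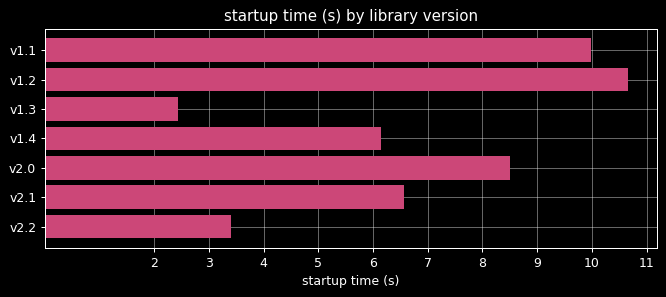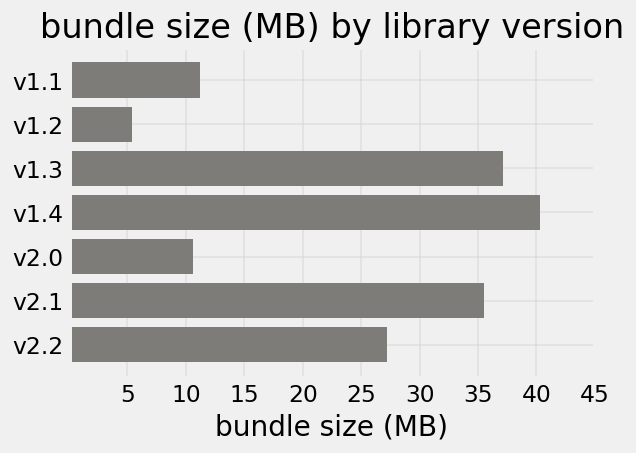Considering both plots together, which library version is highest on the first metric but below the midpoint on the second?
Chart 2 median bundle size (MB) ≈ 25; below-median library versions: v1.1, v1.2, v2.0. Among those, v1.2 has the highest startup time (s) (≈ 11).

v1.2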